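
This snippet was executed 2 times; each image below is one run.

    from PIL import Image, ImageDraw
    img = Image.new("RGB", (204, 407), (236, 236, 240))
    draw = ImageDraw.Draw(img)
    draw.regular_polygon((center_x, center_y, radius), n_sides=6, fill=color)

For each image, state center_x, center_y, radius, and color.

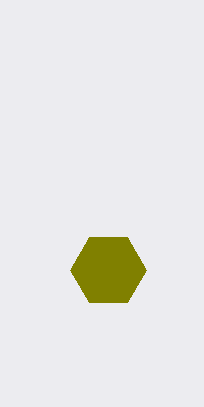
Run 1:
center_x = 108
center_y = 270
radius = 38
color = 'olive'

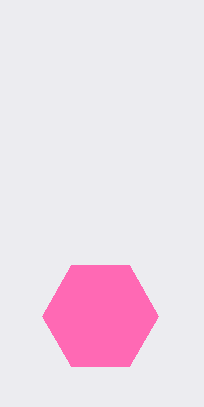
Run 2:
center_x = 100
center_y = 316
radius = 58
color = 'hotpink'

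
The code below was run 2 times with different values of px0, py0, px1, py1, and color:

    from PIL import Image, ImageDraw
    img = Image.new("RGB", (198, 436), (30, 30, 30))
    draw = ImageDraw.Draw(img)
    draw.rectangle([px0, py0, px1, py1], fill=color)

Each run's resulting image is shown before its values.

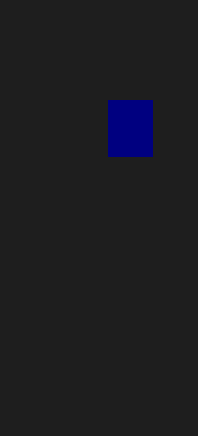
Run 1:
px0 = 108
py0 = 100
px1 = 152
py1 = 156
color = 'navy'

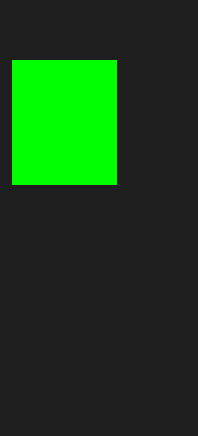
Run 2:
px0 = 12; py0 = 60; px1 = 116; py1 = 184; color = 'lime'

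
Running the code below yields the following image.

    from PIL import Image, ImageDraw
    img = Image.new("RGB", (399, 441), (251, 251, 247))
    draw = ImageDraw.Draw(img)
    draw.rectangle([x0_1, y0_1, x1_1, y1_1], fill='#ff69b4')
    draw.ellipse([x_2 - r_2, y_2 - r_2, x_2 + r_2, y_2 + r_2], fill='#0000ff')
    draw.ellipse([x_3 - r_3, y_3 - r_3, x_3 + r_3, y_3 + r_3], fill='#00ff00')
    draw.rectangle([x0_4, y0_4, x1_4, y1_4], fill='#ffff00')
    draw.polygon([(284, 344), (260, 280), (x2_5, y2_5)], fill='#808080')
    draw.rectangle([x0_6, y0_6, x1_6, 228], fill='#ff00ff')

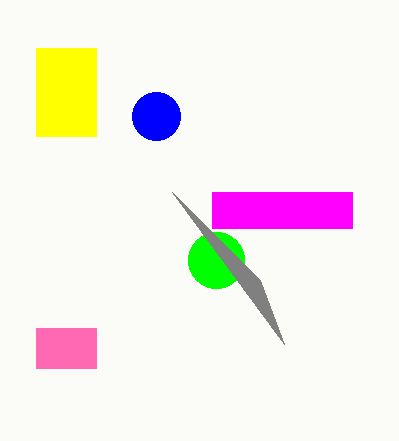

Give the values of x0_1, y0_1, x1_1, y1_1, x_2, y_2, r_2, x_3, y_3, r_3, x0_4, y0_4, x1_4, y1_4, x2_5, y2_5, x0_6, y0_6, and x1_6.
x0_1 = 36; y0_1 = 328; x1_1 = 96; y1_1 = 368; x_2 = 156; y_2 = 116; r_2 = 24; x_3 = 216; y_3 = 260; r_3 = 28; x0_4 = 36; y0_4 = 48; x1_4 = 96; y1_4 = 136; x2_5 = 172; y2_5 = 192; x0_6 = 212; y0_6 = 192; x1_6 = 352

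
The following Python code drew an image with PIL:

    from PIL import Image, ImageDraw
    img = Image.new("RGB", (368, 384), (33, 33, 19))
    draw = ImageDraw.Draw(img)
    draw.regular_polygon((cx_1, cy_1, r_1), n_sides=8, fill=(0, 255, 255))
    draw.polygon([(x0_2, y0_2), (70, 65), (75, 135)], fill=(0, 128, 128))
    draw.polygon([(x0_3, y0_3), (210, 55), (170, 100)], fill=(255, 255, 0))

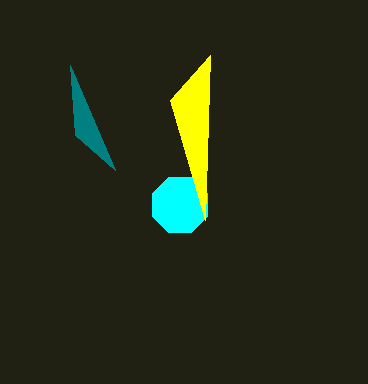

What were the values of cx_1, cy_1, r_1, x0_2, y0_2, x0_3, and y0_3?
cx_1 = 180
cy_1 = 205
r_1 = 30
x0_2 = 115
y0_2 = 170
x0_3 = 205
y0_3 = 220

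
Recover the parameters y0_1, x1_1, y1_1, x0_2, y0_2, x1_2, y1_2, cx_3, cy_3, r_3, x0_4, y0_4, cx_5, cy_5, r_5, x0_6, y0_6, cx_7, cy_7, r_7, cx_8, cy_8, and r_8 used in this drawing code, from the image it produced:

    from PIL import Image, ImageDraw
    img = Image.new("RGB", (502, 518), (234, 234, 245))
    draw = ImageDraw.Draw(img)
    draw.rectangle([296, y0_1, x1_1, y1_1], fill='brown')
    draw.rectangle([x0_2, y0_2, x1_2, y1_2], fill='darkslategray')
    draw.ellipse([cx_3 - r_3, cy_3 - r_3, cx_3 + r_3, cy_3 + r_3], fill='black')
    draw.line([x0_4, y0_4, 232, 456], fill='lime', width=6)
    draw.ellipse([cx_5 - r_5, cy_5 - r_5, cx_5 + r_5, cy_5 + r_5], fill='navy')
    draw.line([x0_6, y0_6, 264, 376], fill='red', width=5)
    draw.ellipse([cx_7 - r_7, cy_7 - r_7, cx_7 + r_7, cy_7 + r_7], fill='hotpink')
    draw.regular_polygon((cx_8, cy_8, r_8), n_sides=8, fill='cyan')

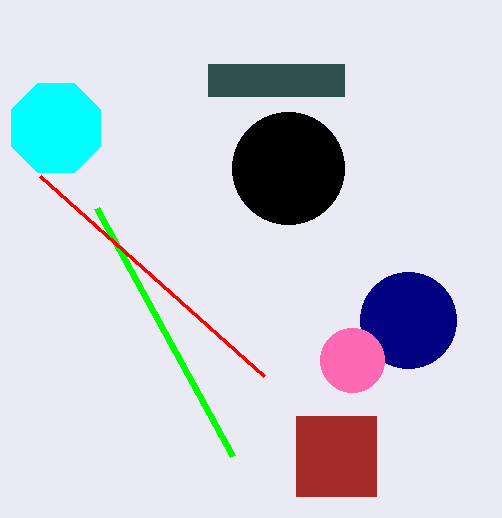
y0_1 = 416, x1_1 = 376, y1_1 = 496, x0_2 = 208, y0_2 = 64, x1_2 = 344, y1_2 = 96, cx_3 = 288, cy_3 = 168, r_3 = 56, x0_4 = 96, y0_4 = 208, cx_5 = 408, cy_5 = 320, r_5 = 48, x0_6 = 40, y0_6 = 176, cx_7 = 352, cy_7 = 360, r_7 = 32, cx_8 = 56, cy_8 = 128, r_8 = 48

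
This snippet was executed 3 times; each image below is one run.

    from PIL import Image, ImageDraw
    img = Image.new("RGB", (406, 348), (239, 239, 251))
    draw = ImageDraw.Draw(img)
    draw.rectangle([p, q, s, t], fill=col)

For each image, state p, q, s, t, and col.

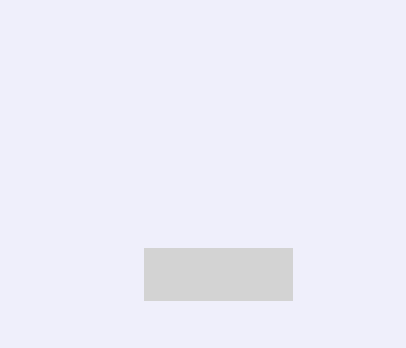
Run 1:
p = 144; q = 248; s = 292; t = 300; col = 'lightgray'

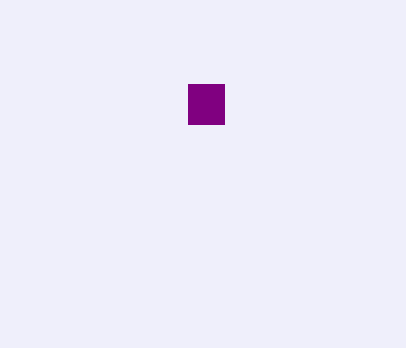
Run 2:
p = 188
q = 84
s = 224
t = 124
col = 'purple'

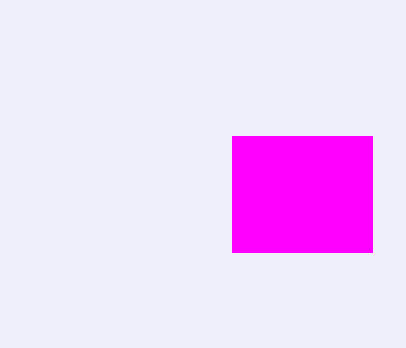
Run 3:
p = 232, q = 136, s = 372, t = 252, col = 'magenta'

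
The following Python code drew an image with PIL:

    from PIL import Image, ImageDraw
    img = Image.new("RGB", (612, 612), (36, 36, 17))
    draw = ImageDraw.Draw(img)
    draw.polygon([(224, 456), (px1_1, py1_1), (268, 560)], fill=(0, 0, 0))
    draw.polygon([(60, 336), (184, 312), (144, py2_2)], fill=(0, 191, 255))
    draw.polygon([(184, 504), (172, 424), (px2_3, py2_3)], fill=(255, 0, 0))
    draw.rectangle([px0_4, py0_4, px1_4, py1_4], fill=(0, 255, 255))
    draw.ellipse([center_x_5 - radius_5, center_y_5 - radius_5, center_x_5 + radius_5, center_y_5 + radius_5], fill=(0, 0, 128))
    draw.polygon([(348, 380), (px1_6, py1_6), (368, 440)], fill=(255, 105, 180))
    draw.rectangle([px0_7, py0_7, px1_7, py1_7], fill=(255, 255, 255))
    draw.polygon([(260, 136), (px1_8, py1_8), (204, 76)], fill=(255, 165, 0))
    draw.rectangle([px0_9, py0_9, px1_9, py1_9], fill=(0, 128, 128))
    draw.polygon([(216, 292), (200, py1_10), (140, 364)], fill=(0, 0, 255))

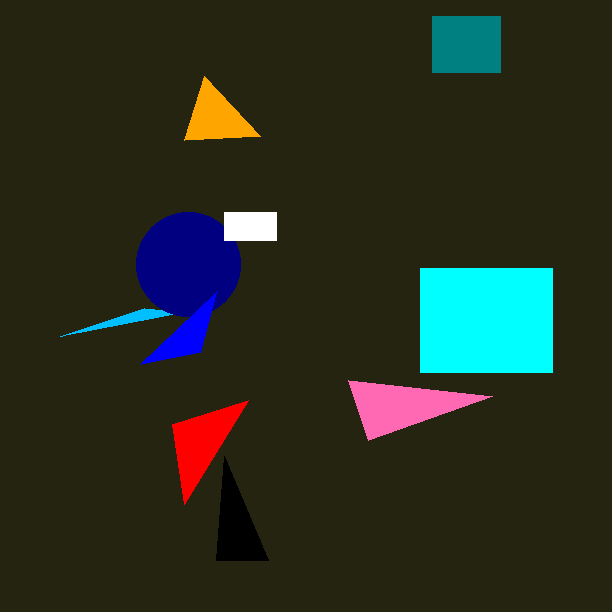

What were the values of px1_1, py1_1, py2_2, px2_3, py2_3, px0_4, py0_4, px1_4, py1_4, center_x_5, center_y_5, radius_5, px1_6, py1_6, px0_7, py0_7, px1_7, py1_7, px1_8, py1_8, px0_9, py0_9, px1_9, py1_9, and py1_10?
px1_1 = 216; py1_1 = 560; py2_2 = 308; px2_3 = 248; py2_3 = 400; px0_4 = 420; py0_4 = 268; px1_4 = 552; py1_4 = 372; center_x_5 = 188; center_y_5 = 264; radius_5 = 52; px1_6 = 492; py1_6 = 396; px0_7 = 224; py0_7 = 212; px1_7 = 276; py1_7 = 240; px1_8 = 184; py1_8 = 140; px0_9 = 432; py0_9 = 16; px1_9 = 500; py1_9 = 72; py1_10 = 352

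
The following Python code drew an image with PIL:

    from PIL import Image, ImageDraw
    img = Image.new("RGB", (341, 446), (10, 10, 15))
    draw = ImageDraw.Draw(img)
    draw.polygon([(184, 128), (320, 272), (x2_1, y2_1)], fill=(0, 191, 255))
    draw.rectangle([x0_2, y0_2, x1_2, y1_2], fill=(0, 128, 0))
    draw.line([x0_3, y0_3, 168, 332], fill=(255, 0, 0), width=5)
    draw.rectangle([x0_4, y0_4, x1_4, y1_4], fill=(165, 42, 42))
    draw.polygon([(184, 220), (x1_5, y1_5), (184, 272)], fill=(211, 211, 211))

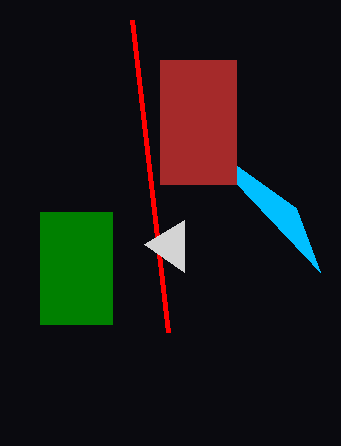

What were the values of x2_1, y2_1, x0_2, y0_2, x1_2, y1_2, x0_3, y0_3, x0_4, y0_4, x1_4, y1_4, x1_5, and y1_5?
x2_1 = 296; y2_1 = 208; x0_2 = 40; y0_2 = 212; x1_2 = 112; y1_2 = 324; x0_3 = 132; y0_3 = 20; x0_4 = 160; y0_4 = 60; x1_4 = 236; y1_4 = 184; x1_5 = 144; y1_5 = 244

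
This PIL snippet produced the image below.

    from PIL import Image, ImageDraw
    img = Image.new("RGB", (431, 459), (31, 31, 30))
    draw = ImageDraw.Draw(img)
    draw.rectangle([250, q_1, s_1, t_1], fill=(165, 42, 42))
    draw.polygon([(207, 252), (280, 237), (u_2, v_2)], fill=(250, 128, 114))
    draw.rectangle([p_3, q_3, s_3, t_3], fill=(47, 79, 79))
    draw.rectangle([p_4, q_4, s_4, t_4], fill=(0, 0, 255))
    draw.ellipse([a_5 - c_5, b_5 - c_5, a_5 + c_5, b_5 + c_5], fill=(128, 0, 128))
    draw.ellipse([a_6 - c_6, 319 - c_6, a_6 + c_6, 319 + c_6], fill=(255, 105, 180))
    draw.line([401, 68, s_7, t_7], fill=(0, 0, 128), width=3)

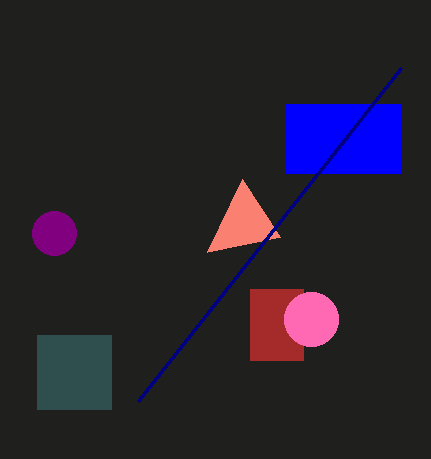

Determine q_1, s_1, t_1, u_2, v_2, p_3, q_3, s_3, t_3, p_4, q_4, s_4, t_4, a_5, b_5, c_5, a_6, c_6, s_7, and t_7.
q_1 = 289
s_1 = 303
t_1 = 360
u_2 = 242
v_2 = 179
p_3 = 37
q_3 = 335
s_3 = 111
t_3 = 409
p_4 = 286
q_4 = 104
s_4 = 401
t_4 = 173
a_5 = 54
b_5 = 233
c_5 = 22
a_6 = 311
c_6 = 27
s_7 = 138
t_7 = 401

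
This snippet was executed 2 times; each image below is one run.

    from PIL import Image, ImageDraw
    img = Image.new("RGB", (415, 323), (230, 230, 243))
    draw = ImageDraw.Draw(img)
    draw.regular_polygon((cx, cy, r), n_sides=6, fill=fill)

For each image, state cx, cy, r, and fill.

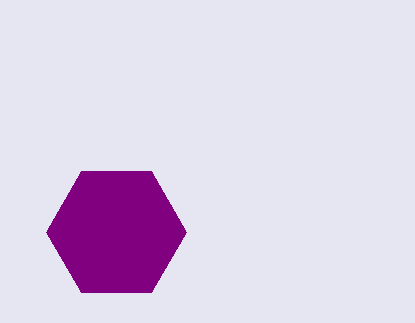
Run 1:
cx = 116, cy = 232, r = 70, fill = 'purple'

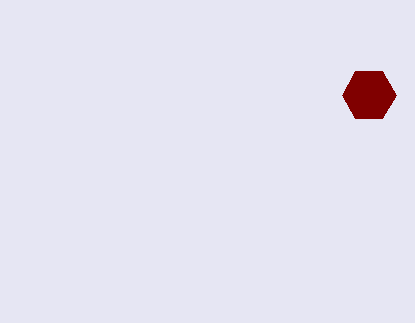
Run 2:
cx = 369, cy = 95, r = 27, fill = 'maroon'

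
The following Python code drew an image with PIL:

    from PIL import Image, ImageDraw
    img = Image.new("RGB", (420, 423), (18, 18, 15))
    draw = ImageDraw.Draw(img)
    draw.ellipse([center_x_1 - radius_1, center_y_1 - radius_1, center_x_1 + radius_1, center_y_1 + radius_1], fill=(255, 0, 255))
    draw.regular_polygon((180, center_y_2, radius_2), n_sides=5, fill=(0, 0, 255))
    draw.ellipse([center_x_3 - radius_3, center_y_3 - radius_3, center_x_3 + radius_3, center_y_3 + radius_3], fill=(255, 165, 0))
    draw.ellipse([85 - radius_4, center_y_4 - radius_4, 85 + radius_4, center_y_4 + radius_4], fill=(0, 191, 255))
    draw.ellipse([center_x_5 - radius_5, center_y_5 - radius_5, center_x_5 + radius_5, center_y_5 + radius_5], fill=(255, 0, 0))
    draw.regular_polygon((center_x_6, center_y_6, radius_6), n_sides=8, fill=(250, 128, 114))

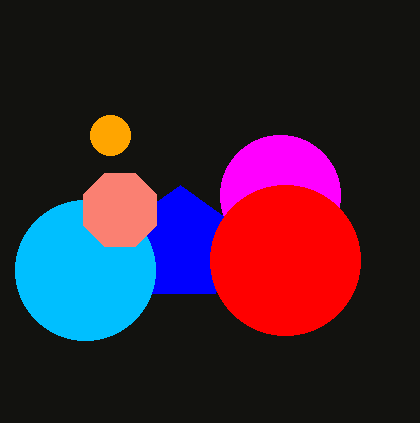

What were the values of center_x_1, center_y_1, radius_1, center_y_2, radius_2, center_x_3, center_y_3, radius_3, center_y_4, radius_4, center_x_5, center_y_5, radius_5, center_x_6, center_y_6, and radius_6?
center_x_1 = 280, center_y_1 = 195, radius_1 = 60, center_y_2 = 245, radius_2 = 60, center_x_3 = 110, center_y_3 = 135, radius_3 = 20, center_y_4 = 270, radius_4 = 70, center_x_5 = 285, center_y_5 = 260, radius_5 = 75, center_x_6 = 120, center_y_6 = 210, radius_6 = 40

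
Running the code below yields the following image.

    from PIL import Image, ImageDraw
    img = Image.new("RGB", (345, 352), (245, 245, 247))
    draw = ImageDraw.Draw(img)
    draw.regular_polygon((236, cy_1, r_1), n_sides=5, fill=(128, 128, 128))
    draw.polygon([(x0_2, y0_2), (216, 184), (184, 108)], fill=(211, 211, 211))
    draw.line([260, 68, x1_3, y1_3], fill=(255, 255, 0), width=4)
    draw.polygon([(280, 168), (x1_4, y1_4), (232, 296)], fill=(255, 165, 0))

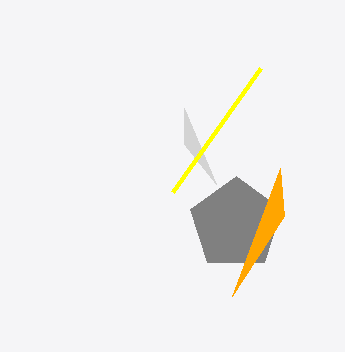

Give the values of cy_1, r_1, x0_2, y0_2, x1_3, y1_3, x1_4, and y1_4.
cy_1 = 224, r_1 = 48, x0_2 = 184, y0_2 = 144, x1_3 = 172, y1_3 = 192, x1_4 = 284, y1_4 = 216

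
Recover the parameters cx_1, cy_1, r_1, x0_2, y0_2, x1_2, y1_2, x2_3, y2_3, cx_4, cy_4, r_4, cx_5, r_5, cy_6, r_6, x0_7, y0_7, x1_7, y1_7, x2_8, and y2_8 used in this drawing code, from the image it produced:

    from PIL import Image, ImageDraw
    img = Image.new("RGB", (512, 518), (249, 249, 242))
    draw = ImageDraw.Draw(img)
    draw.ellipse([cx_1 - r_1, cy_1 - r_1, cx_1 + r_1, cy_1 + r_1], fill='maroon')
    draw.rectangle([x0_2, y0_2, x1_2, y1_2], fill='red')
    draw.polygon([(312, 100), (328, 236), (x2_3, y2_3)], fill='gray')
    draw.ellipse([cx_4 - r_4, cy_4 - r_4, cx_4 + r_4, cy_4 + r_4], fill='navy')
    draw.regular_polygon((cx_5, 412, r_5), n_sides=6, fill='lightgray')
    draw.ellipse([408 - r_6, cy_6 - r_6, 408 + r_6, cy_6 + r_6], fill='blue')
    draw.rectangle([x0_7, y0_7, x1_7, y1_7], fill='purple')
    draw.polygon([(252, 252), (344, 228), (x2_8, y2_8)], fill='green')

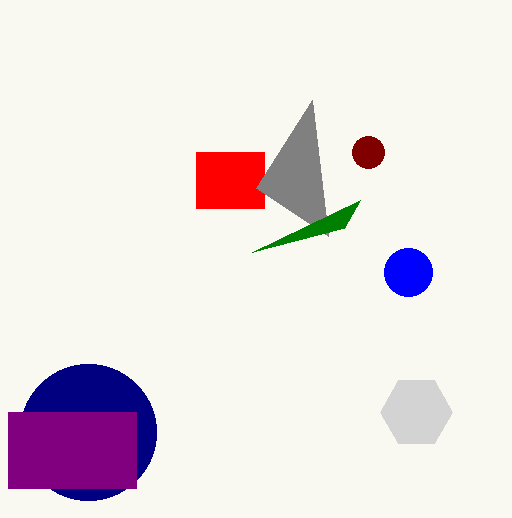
cx_1 = 368
cy_1 = 152
r_1 = 16
x0_2 = 196
y0_2 = 152
x1_2 = 264
y1_2 = 208
x2_3 = 256
y2_3 = 188
cx_4 = 88
cy_4 = 432
r_4 = 68
cx_5 = 416
r_5 = 36
cy_6 = 272
r_6 = 24
x0_7 = 8
y0_7 = 412
x1_7 = 136
y1_7 = 488
x2_8 = 360
y2_8 = 200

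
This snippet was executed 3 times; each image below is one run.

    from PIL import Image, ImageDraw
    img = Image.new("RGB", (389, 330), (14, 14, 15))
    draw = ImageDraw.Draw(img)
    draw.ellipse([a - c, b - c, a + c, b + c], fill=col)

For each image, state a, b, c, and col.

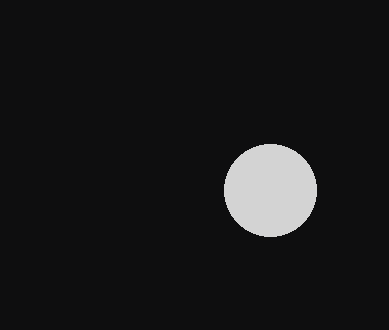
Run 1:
a = 270; b = 190; c = 46; col = 'lightgray'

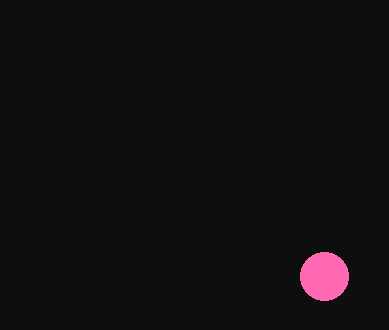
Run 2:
a = 324
b = 276
c = 24
col = 'hotpink'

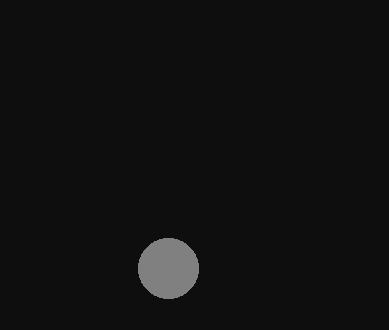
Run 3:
a = 168; b = 268; c = 30; col = 'gray'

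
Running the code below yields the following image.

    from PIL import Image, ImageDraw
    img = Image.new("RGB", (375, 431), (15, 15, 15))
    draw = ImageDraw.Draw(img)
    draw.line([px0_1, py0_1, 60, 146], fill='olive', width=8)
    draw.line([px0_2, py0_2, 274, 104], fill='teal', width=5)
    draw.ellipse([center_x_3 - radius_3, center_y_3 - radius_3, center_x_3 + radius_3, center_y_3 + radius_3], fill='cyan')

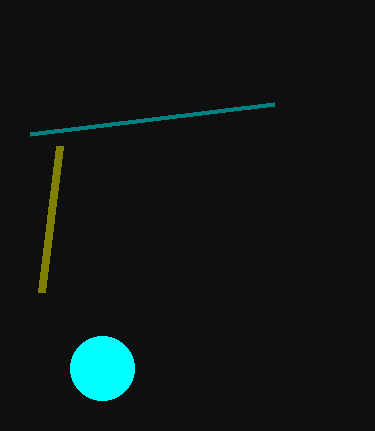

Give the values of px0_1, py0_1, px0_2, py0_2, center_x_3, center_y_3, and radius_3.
px0_1 = 42
py0_1 = 292
px0_2 = 30
py0_2 = 134
center_x_3 = 102
center_y_3 = 368
radius_3 = 32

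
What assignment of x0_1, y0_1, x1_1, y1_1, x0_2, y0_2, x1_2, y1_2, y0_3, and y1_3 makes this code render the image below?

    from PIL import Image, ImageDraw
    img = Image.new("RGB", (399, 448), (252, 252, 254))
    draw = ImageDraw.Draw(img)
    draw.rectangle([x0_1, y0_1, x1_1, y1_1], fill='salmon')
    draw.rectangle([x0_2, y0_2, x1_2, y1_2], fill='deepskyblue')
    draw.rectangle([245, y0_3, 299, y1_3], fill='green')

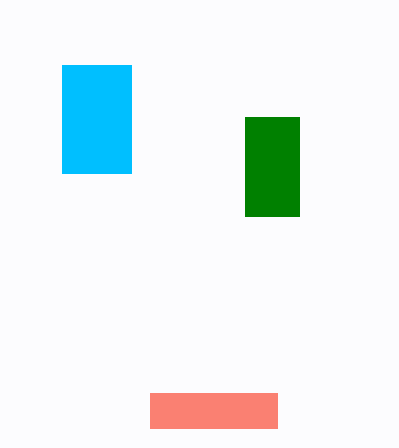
x0_1 = 150, y0_1 = 393, x1_1 = 277, y1_1 = 428, x0_2 = 62, y0_2 = 65, x1_2 = 131, y1_2 = 173, y0_3 = 117, y1_3 = 216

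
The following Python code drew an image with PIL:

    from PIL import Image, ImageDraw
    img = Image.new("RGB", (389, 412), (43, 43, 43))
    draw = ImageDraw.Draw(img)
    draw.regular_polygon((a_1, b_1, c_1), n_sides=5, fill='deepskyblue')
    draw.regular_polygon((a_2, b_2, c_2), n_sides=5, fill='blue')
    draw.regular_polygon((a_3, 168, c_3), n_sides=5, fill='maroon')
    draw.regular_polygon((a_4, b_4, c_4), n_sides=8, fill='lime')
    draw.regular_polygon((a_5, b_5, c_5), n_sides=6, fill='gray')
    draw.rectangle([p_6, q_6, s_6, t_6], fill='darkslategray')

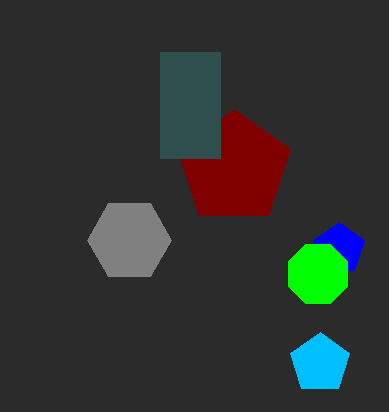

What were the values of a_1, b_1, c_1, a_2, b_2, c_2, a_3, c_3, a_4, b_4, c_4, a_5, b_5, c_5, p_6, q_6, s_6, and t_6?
a_1 = 320; b_1 = 363; c_1 = 31; a_2 = 339; b_2 = 249; c_2 = 27; a_3 = 234; c_3 = 59; a_4 = 318; b_4 = 274; c_4 = 32; a_5 = 129; b_5 = 240; c_5 = 42; p_6 = 160; q_6 = 52; s_6 = 220; t_6 = 158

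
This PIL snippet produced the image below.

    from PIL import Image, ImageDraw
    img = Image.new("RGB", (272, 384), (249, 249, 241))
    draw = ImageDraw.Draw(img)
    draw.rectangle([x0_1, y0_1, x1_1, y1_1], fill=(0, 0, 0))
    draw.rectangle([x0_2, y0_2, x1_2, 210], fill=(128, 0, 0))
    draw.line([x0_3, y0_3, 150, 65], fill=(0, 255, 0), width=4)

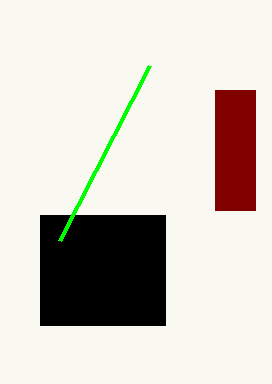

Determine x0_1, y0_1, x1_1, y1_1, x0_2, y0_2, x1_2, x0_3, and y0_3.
x0_1 = 40
y0_1 = 215
x1_1 = 165
y1_1 = 325
x0_2 = 215
y0_2 = 90
x1_2 = 255
x0_3 = 60
y0_3 = 240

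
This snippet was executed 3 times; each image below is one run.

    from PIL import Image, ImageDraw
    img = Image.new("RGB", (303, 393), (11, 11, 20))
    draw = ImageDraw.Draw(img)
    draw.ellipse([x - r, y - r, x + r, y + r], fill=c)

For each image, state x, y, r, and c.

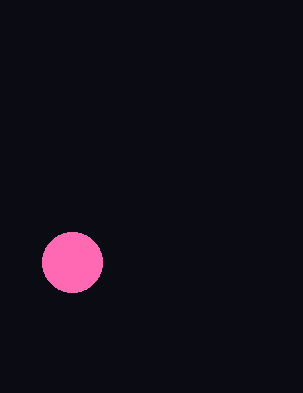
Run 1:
x = 72, y = 262, r = 30, c = 'hotpink'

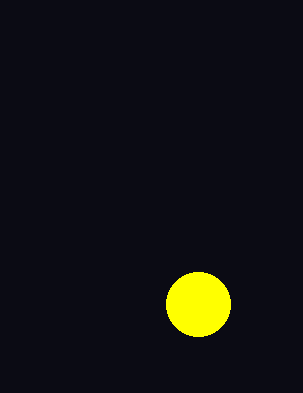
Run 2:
x = 198, y = 304, r = 32, c = 'yellow'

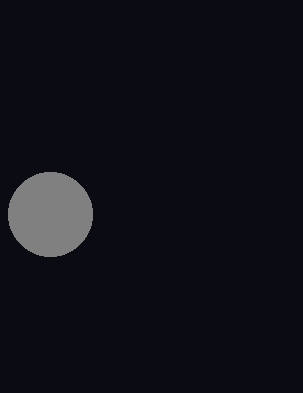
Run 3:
x = 50
y = 214
r = 42
c = 'gray'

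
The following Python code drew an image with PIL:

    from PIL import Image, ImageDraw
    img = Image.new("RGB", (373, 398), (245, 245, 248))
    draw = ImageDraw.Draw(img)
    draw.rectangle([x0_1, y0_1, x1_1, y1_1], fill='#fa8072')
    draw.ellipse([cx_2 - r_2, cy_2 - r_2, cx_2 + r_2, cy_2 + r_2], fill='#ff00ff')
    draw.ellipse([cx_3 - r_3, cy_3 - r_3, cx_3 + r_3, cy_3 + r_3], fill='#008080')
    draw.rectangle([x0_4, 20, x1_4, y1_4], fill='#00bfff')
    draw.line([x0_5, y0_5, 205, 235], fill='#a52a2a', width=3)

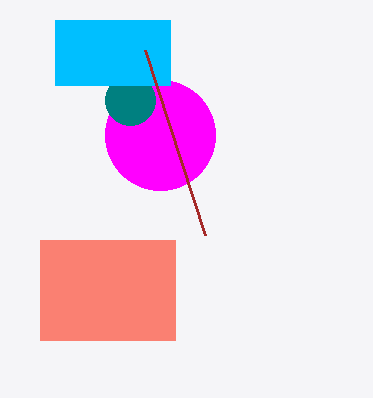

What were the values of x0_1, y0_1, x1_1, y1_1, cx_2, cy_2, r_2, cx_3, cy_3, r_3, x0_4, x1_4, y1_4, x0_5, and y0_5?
x0_1 = 40, y0_1 = 240, x1_1 = 175, y1_1 = 340, cx_2 = 160, cy_2 = 135, r_2 = 55, cx_3 = 130, cy_3 = 100, r_3 = 25, x0_4 = 55, x1_4 = 170, y1_4 = 85, x0_5 = 145, y0_5 = 50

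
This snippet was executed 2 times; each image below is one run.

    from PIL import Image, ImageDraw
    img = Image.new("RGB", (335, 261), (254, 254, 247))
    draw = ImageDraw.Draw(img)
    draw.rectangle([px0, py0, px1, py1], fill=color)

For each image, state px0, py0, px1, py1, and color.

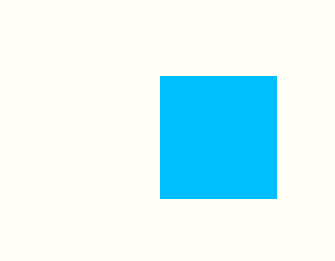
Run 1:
px0 = 160; py0 = 76; px1 = 276; py1 = 198; color = 'deepskyblue'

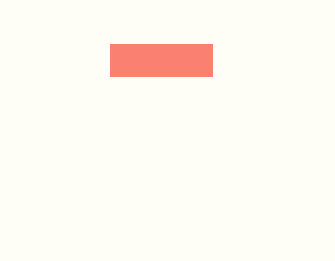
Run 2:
px0 = 110; py0 = 44; px1 = 212; py1 = 76; color = 'salmon'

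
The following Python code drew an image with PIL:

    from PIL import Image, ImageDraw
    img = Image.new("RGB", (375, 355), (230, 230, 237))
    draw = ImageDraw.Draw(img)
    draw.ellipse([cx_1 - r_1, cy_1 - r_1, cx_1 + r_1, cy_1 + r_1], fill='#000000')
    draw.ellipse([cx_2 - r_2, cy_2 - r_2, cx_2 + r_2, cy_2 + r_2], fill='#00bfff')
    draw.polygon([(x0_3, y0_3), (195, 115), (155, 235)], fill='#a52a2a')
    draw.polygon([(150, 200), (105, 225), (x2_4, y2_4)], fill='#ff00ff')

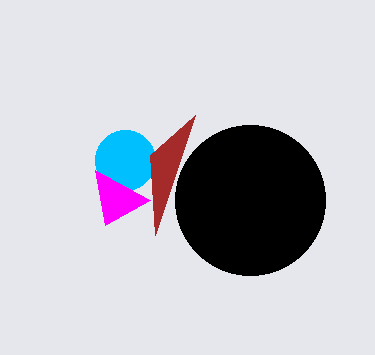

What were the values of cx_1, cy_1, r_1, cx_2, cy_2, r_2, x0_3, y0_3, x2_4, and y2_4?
cx_1 = 250, cy_1 = 200, r_1 = 75, cx_2 = 125, cy_2 = 160, r_2 = 30, x0_3 = 150, y0_3 = 155, x2_4 = 95, y2_4 = 170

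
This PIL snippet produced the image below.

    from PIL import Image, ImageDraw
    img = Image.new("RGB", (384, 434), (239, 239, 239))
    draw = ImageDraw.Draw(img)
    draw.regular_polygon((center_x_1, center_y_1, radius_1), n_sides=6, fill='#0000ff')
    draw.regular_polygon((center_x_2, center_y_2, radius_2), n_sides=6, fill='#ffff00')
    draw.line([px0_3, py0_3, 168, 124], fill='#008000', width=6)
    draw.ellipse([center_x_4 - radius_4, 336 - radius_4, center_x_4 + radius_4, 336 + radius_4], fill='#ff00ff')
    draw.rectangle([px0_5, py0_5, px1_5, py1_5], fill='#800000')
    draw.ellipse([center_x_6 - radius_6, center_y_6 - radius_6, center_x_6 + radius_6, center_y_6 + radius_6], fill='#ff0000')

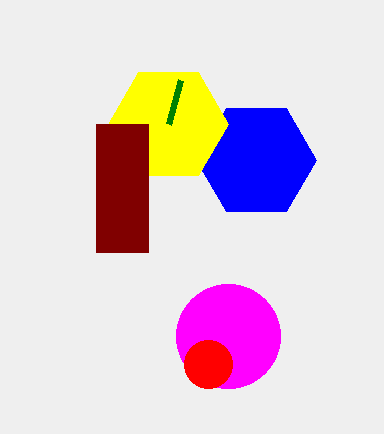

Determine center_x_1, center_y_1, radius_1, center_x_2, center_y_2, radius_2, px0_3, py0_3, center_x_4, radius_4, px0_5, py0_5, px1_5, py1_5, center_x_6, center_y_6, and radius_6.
center_x_1 = 256; center_y_1 = 160; radius_1 = 60; center_x_2 = 168; center_y_2 = 124; radius_2 = 60; px0_3 = 180; py0_3 = 80; center_x_4 = 228; radius_4 = 52; px0_5 = 96; py0_5 = 124; px1_5 = 148; py1_5 = 252; center_x_6 = 208; center_y_6 = 364; radius_6 = 24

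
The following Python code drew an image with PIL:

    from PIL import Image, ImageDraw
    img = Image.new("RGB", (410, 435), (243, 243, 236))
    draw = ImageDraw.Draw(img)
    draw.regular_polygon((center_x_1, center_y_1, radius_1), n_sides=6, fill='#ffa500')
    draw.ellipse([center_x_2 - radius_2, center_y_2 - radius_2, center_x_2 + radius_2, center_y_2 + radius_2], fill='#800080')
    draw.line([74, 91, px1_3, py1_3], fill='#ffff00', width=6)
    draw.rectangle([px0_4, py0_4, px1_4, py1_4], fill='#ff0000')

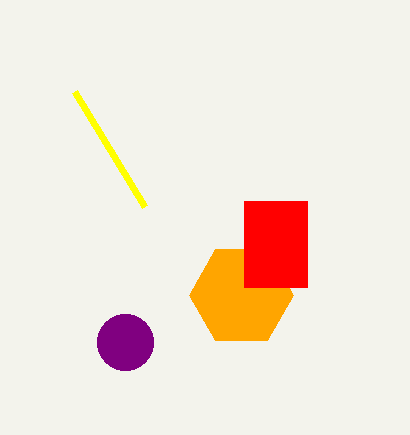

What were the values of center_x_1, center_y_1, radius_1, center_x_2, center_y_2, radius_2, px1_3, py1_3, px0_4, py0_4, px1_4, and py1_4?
center_x_1 = 241; center_y_1 = 295; radius_1 = 52; center_x_2 = 125; center_y_2 = 342; radius_2 = 28; px1_3 = 144; py1_3 = 206; px0_4 = 244; py0_4 = 201; px1_4 = 307; py1_4 = 287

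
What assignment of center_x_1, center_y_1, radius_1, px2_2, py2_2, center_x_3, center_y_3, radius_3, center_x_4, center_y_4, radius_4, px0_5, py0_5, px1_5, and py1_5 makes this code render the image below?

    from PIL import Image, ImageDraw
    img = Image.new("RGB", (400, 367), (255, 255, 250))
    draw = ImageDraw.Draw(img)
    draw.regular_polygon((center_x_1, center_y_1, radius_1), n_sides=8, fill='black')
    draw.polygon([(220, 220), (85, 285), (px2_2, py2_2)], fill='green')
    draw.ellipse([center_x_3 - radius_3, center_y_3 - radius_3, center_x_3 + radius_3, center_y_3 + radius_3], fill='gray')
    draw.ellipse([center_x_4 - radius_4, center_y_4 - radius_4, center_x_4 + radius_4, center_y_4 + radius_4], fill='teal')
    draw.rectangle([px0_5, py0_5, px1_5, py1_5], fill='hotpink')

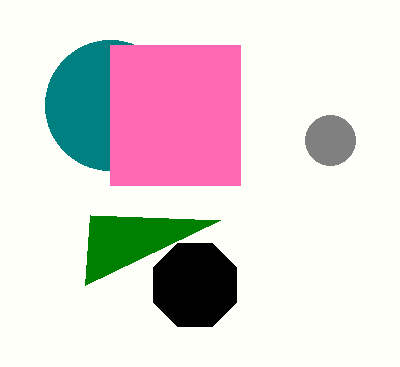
center_x_1 = 195
center_y_1 = 285
radius_1 = 45
px2_2 = 90
py2_2 = 215
center_x_3 = 330
center_y_3 = 140
radius_3 = 25
center_x_4 = 110
center_y_4 = 105
radius_4 = 65
px0_5 = 110
py0_5 = 45
px1_5 = 240
py1_5 = 185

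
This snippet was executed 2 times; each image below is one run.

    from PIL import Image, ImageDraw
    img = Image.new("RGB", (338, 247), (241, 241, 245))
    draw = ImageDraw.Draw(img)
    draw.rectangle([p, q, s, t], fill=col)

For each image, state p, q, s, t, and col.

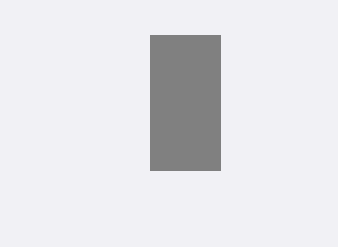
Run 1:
p = 150, q = 35, s = 220, t = 170, col = 'gray'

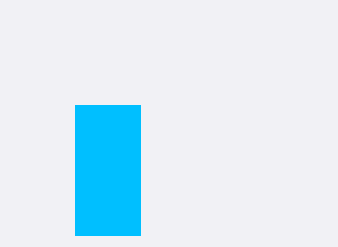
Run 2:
p = 75; q = 105; s = 140; t = 235; col = 'deepskyblue'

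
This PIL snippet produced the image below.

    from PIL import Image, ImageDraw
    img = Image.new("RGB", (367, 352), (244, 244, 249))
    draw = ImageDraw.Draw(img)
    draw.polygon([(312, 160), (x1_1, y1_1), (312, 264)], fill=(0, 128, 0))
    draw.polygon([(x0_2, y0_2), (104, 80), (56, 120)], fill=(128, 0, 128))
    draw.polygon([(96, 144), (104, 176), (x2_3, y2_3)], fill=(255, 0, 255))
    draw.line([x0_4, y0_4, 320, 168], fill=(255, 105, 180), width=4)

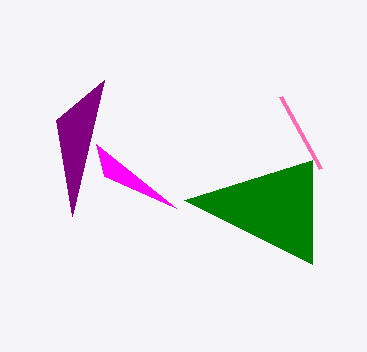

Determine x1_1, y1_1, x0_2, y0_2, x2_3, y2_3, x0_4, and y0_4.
x1_1 = 184, y1_1 = 200, x0_2 = 72, y0_2 = 216, x2_3 = 176, y2_3 = 208, x0_4 = 280, y0_4 = 96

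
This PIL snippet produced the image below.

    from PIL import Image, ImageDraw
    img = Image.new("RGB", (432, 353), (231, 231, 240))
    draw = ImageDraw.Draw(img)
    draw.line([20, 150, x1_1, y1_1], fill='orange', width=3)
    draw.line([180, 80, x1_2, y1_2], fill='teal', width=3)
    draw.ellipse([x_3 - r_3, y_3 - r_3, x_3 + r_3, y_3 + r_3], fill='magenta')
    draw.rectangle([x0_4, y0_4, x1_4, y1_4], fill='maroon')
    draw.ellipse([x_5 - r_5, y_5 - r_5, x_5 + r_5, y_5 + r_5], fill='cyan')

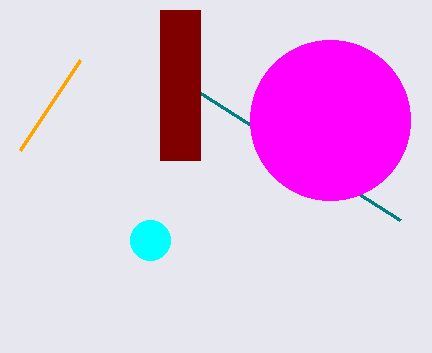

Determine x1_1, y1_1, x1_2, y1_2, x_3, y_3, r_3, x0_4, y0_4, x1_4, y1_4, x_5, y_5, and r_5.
x1_1 = 80, y1_1 = 60, x1_2 = 400, y1_2 = 220, x_3 = 330, y_3 = 120, r_3 = 80, x0_4 = 160, y0_4 = 10, x1_4 = 200, y1_4 = 160, x_5 = 150, y_5 = 240, r_5 = 20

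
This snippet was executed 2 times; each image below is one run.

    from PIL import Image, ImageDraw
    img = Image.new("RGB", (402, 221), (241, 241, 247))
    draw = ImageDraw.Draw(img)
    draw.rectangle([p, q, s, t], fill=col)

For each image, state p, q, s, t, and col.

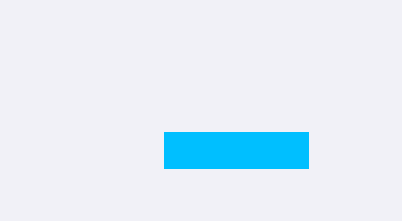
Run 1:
p = 164; q = 132; s = 308; t = 168; col = 'deepskyblue'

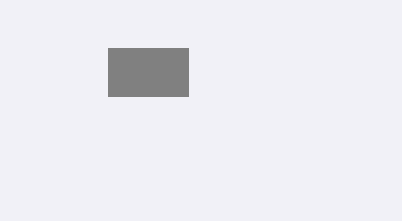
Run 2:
p = 108, q = 48, s = 188, t = 96, col = 'gray'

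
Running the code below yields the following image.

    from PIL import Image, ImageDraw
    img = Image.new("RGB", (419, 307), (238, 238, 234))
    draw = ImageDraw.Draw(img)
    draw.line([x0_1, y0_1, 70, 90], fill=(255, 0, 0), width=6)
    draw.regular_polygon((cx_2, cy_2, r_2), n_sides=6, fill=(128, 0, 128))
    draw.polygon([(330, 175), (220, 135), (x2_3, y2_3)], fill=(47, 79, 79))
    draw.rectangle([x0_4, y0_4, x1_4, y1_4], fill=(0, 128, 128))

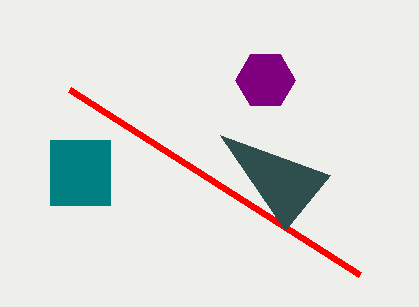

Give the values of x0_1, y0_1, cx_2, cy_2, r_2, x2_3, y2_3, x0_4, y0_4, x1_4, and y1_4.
x0_1 = 360
y0_1 = 275
cx_2 = 265
cy_2 = 80
r_2 = 30
x2_3 = 285
y2_3 = 230
x0_4 = 50
y0_4 = 140
x1_4 = 110
y1_4 = 205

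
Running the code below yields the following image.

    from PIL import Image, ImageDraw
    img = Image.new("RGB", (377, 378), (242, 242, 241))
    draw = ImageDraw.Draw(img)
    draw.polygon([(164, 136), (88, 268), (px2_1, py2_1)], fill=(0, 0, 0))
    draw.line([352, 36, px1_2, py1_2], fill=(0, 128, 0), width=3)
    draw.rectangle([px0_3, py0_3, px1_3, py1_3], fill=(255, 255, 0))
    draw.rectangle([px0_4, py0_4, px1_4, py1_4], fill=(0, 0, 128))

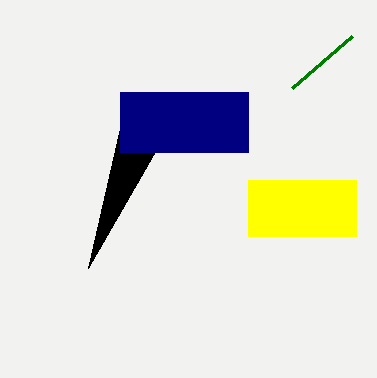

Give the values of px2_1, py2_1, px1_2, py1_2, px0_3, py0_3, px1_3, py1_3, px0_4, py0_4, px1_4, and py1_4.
px2_1 = 120, py2_1 = 128, px1_2 = 292, py1_2 = 88, px0_3 = 248, py0_3 = 180, px1_3 = 356, py1_3 = 236, px0_4 = 120, py0_4 = 92, px1_4 = 248, py1_4 = 152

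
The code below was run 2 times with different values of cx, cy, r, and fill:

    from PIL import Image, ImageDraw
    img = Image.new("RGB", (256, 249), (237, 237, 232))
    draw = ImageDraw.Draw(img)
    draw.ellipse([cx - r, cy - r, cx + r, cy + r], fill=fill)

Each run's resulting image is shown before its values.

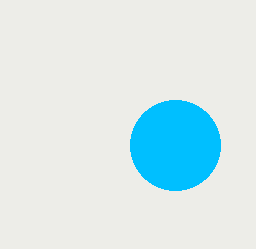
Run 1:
cx = 175, cy = 145, r = 45, fill = 'deepskyblue'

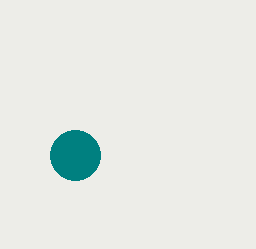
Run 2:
cx = 75
cy = 155
r = 25
fill = 'teal'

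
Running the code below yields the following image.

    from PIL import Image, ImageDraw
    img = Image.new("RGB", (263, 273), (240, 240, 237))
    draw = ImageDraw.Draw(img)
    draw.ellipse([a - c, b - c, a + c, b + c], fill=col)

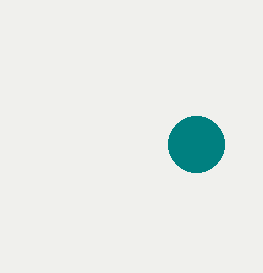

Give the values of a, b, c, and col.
a = 196; b = 144; c = 28; col = 'teal'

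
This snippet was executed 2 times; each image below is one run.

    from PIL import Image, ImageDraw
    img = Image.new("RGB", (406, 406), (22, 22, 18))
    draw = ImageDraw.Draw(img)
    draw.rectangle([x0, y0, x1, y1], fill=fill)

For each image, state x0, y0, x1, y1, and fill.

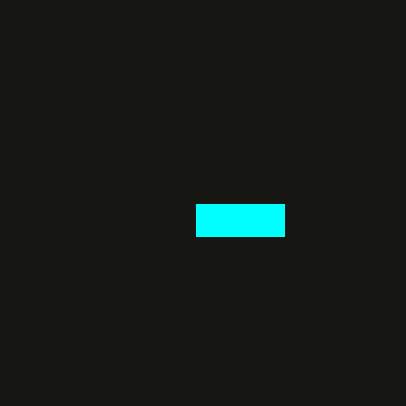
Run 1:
x0 = 196
y0 = 204
x1 = 284
y1 = 236
fill = 'cyan'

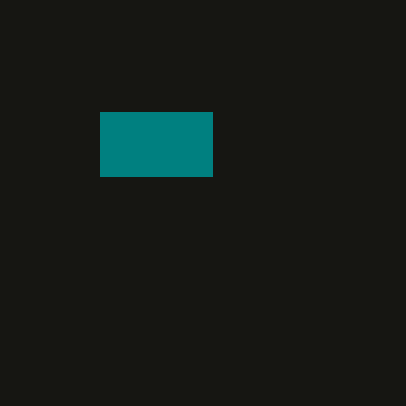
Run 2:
x0 = 100; y0 = 112; x1 = 212; y1 = 176; fill = 'teal'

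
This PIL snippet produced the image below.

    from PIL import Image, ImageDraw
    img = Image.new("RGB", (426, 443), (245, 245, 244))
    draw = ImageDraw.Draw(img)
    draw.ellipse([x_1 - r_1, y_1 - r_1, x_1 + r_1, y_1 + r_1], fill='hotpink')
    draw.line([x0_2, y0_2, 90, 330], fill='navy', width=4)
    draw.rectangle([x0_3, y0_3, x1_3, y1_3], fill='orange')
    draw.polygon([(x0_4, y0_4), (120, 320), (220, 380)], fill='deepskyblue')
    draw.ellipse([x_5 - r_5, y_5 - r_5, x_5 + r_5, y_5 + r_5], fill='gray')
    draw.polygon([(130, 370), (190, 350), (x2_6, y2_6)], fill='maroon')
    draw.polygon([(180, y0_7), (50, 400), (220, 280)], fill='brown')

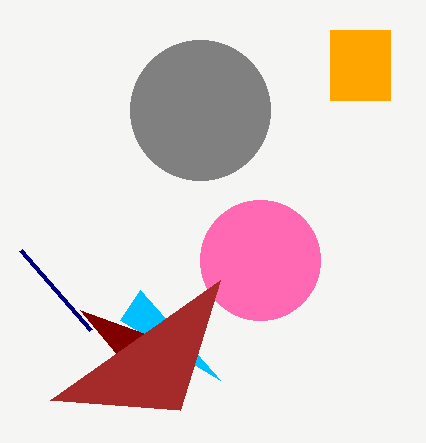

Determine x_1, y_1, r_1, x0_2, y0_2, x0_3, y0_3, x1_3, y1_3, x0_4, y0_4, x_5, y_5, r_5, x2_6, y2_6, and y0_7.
x_1 = 260
y_1 = 260
r_1 = 60
x0_2 = 20
y0_2 = 250
x0_3 = 330
y0_3 = 30
x1_3 = 390
y1_3 = 100
x0_4 = 140
y0_4 = 290
x_5 = 200
y_5 = 110
r_5 = 70
x2_6 = 80
y2_6 = 310
y0_7 = 410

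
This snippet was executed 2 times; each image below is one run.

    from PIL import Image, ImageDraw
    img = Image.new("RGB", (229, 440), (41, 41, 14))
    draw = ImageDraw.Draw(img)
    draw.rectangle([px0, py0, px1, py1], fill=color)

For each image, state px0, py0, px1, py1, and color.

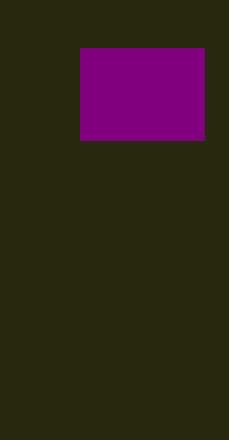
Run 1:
px0 = 80, py0 = 48, px1 = 204, py1 = 140, color = 'purple'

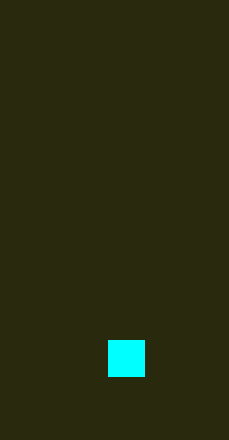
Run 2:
px0 = 108, py0 = 340, px1 = 144, py1 = 376, color = 'cyan'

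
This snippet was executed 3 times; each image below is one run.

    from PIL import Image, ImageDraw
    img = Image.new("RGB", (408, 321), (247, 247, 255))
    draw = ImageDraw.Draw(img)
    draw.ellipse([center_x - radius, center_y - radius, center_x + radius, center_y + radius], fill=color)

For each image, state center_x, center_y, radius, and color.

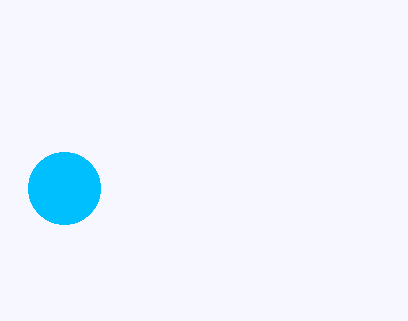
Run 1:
center_x = 64, center_y = 188, radius = 36, color = 'deepskyblue'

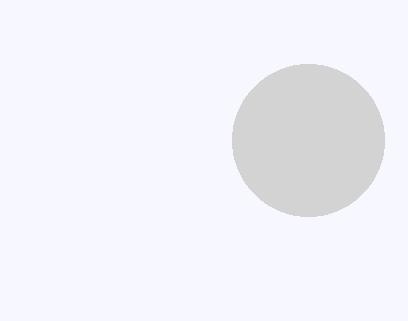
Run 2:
center_x = 308; center_y = 140; radius = 76; color = 'lightgray'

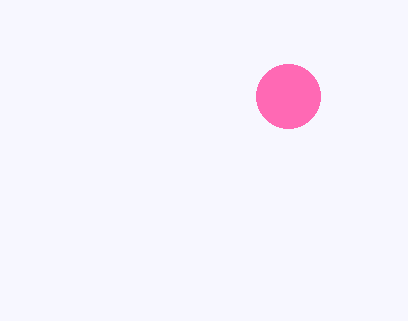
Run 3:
center_x = 288, center_y = 96, radius = 32, color = 'hotpink'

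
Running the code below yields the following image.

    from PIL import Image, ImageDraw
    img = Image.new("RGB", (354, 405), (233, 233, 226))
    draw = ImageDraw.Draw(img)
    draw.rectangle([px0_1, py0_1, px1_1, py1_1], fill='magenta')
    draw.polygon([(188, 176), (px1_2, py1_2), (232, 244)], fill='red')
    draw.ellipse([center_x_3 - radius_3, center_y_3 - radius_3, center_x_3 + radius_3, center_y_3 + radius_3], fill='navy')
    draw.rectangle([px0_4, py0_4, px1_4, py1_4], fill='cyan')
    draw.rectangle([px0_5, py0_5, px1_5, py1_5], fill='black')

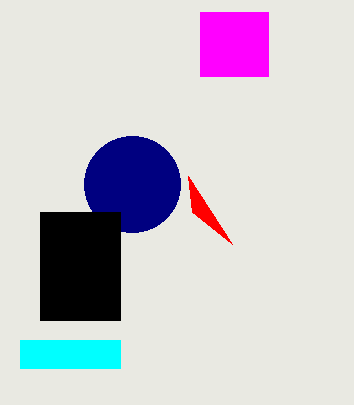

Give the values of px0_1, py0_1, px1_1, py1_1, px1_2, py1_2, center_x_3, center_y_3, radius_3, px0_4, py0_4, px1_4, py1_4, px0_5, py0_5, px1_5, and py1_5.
px0_1 = 200, py0_1 = 12, px1_1 = 268, py1_1 = 76, px1_2 = 192, py1_2 = 212, center_x_3 = 132, center_y_3 = 184, radius_3 = 48, px0_4 = 20, py0_4 = 340, px1_4 = 120, py1_4 = 368, px0_5 = 40, py0_5 = 212, px1_5 = 120, py1_5 = 320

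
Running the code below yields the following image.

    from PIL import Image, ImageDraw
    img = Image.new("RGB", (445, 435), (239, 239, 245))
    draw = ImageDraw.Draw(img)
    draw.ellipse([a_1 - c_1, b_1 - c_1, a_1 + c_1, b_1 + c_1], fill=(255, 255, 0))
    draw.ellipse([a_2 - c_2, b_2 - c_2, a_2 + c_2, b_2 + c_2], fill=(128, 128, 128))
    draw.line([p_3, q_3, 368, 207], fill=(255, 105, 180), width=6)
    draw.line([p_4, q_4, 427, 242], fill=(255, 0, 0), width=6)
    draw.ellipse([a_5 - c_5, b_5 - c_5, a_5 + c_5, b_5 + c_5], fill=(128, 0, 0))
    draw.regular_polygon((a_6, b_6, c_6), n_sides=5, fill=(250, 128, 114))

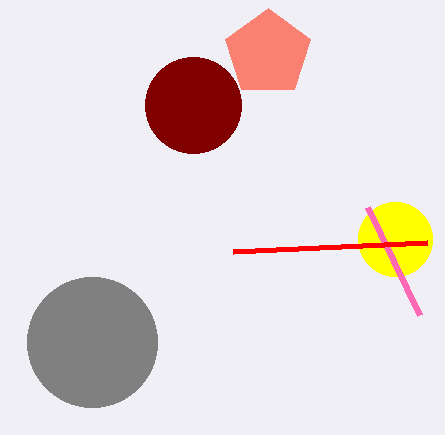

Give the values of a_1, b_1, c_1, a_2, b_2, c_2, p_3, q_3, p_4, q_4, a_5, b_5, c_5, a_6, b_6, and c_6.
a_1 = 395
b_1 = 239
c_1 = 37
a_2 = 92
b_2 = 342
c_2 = 65
p_3 = 420
q_3 = 315
p_4 = 233
q_4 = 251
a_5 = 193
b_5 = 105
c_5 = 48
a_6 = 268
b_6 = 53
c_6 = 45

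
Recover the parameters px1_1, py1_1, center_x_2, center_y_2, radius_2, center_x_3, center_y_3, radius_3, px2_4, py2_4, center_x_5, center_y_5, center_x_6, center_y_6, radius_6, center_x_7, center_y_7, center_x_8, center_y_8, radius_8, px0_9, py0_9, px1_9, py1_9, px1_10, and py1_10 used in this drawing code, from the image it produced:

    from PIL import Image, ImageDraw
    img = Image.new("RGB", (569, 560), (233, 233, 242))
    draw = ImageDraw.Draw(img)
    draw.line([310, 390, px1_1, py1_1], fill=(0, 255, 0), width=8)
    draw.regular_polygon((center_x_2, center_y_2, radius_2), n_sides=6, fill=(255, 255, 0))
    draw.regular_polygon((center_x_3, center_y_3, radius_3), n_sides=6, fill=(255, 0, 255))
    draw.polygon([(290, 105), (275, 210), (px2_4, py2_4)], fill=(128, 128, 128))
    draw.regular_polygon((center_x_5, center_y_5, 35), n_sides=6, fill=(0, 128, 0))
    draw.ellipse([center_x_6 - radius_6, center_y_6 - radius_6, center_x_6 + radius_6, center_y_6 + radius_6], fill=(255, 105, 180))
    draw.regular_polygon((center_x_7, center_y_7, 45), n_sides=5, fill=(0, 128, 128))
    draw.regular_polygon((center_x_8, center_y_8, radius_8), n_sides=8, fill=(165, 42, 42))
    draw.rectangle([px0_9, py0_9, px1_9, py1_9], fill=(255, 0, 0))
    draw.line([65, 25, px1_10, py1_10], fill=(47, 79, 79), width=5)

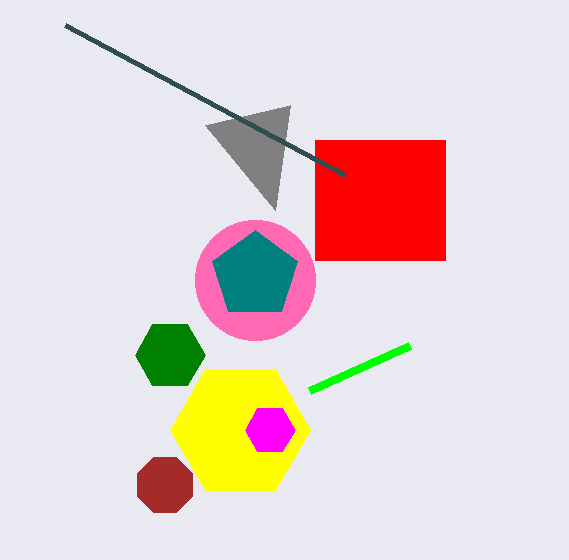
px1_1 = 410
py1_1 = 345
center_x_2 = 240
center_y_2 = 430
radius_2 = 70
center_x_3 = 270
center_y_3 = 430
radius_3 = 25
px2_4 = 205
py2_4 = 125
center_x_5 = 170
center_y_5 = 355
center_x_6 = 255
center_y_6 = 280
radius_6 = 60
center_x_7 = 255
center_y_7 = 275
center_x_8 = 165
center_y_8 = 485
radius_8 = 30
px0_9 = 315
py0_9 = 140
px1_9 = 445
py1_9 = 260
px1_10 = 345
py1_10 = 175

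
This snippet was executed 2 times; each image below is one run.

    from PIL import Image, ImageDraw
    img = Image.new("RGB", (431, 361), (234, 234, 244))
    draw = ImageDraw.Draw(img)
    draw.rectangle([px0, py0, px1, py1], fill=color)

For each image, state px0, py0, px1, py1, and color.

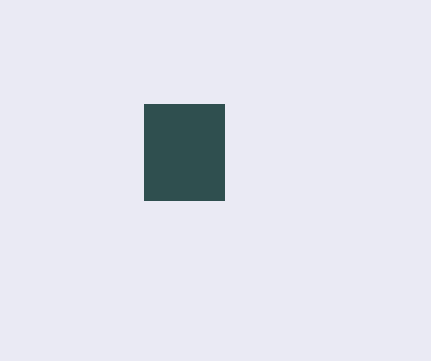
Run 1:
px0 = 144, py0 = 104, px1 = 224, py1 = 200, color = 'darkslategray'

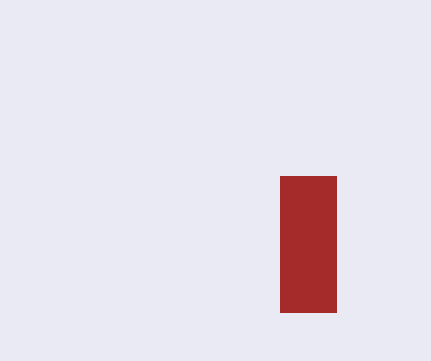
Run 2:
px0 = 280, py0 = 176, px1 = 336, py1 = 312, color = 'brown'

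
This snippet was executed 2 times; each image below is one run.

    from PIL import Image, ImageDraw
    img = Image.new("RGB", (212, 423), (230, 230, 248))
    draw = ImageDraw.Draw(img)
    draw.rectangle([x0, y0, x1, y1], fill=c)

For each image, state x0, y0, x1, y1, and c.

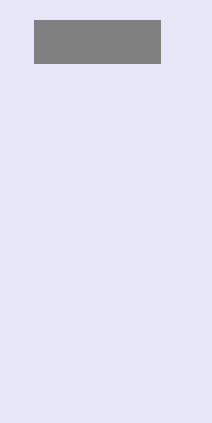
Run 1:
x0 = 34, y0 = 20, x1 = 160, y1 = 63, c = 'gray'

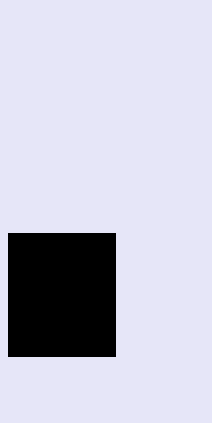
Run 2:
x0 = 8, y0 = 233, x1 = 115, y1 = 356, c = 'black'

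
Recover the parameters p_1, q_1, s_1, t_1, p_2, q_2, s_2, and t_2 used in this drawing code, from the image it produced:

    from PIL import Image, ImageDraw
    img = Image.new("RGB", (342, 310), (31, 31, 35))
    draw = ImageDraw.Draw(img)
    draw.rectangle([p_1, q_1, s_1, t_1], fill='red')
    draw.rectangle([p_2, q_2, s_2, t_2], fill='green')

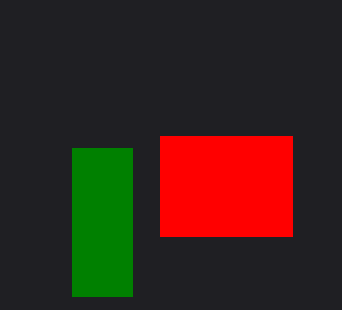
p_1 = 160, q_1 = 136, s_1 = 292, t_1 = 236, p_2 = 72, q_2 = 148, s_2 = 132, t_2 = 296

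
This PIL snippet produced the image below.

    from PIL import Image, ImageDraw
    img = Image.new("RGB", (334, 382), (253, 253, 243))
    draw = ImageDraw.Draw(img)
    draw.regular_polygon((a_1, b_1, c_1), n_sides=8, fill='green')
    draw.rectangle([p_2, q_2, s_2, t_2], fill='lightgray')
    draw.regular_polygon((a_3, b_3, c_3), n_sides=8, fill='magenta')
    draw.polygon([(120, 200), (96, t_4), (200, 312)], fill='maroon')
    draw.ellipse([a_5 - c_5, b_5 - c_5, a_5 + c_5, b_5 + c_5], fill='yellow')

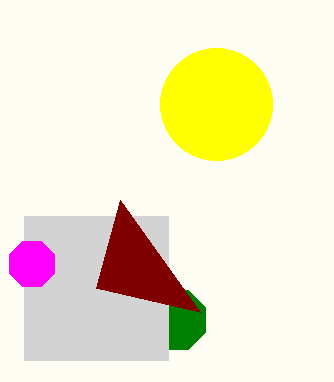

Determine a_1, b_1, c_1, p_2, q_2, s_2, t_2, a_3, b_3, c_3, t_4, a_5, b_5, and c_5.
a_1 = 176, b_1 = 320, c_1 = 32, p_2 = 24, q_2 = 216, s_2 = 168, t_2 = 360, a_3 = 32, b_3 = 264, c_3 = 24, t_4 = 288, a_5 = 216, b_5 = 104, c_5 = 56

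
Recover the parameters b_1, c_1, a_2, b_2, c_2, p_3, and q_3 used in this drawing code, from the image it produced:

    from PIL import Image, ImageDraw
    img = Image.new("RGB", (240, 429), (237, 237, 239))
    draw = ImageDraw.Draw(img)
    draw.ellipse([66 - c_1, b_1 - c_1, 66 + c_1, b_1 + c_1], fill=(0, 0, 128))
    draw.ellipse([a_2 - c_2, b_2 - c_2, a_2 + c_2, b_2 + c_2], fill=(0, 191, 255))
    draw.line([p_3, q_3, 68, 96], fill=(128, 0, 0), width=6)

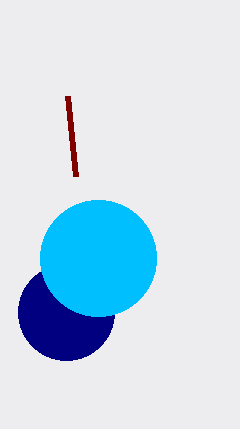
b_1 = 312; c_1 = 48; a_2 = 98; b_2 = 258; c_2 = 58; p_3 = 76; q_3 = 176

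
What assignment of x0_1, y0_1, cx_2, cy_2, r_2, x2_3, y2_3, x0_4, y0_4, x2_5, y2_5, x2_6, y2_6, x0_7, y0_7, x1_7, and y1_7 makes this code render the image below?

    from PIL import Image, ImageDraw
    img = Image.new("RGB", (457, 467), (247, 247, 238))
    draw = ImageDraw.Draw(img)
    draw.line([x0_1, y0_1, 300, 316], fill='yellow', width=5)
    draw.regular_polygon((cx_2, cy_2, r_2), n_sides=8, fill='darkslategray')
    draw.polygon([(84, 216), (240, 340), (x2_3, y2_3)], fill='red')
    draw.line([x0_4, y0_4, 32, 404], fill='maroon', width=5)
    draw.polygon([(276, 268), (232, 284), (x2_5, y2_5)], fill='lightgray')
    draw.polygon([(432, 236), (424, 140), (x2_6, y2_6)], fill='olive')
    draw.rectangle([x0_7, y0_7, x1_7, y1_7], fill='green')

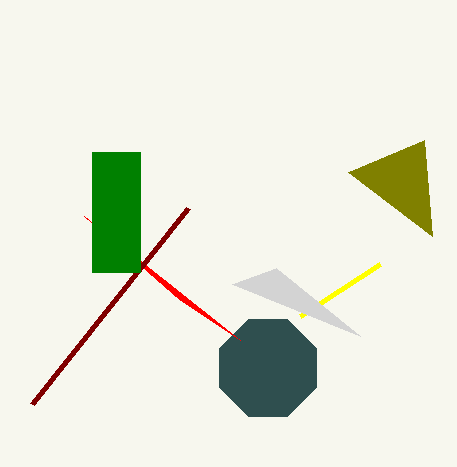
x0_1 = 380
y0_1 = 264
cx_2 = 268
cy_2 = 368
r_2 = 52
x2_3 = 180
y2_3 = 300
x0_4 = 188
y0_4 = 208
x2_5 = 360
y2_5 = 336
x2_6 = 348
y2_6 = 172
x0_7 = 92
y0_7 = 152
x1_7 = 140
y1_7 = 272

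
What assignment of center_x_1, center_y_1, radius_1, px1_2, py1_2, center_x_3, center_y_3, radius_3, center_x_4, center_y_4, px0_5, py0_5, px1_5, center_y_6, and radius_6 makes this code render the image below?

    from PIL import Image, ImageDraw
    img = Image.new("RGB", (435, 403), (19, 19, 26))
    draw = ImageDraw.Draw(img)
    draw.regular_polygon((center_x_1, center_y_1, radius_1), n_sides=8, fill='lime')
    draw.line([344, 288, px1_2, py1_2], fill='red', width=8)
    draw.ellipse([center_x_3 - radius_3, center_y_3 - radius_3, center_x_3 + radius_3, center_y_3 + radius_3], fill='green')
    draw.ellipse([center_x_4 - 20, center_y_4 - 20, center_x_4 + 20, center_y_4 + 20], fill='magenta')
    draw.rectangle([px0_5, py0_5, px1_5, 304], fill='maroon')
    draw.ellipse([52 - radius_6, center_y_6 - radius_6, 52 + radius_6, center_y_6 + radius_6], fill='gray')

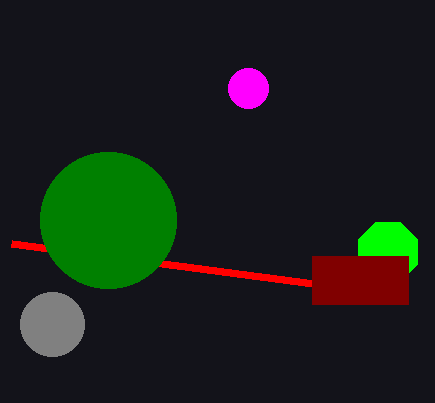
center_x_1 = 388; center_y_1 = 252; radius_1 = 32; px1_2 = 12; py1_2 = 244; center_x_3 = 108; center_y_3 = 220; radius_3 = 68; center_x_4 = 248; center_y_4 = 88; px0_5 = 312; py0_5 = 256; px1_5 = 408; center_y_6 = 324; radius_6 = 32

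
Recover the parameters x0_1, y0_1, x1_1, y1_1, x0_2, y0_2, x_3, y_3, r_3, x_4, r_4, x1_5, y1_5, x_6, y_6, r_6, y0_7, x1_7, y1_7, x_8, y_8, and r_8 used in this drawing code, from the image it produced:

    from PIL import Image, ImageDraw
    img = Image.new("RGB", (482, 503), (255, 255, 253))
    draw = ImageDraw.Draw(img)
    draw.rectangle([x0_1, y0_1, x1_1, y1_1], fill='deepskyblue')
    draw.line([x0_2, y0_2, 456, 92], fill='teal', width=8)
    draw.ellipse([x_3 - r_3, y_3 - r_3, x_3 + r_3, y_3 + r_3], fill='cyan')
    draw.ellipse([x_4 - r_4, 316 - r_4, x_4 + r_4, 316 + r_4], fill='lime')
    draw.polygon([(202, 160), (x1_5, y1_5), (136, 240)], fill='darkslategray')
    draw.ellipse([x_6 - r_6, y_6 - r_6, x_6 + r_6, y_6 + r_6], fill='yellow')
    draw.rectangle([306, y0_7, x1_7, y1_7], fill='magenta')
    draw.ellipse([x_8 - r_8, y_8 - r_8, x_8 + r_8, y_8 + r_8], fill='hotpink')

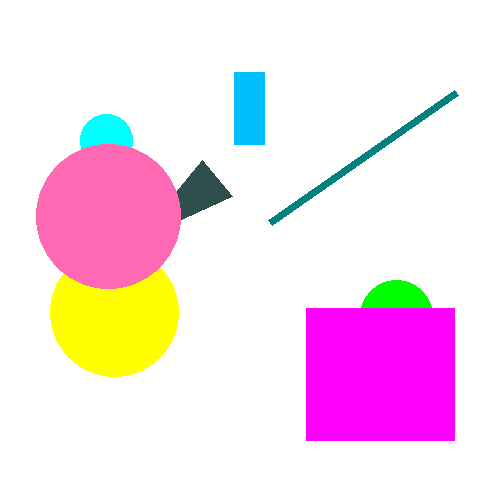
x0_1 = 234, y0_1 = 72, x1_1 = 264, y1_1 = 144, x0_2 = 270, y0_2 = 222, x_3 = 106, y_3 = 140, r_3 = 26, x_4 = 396, r_4 = 36, x1_5 = 232, y1_5 = 196, x_6 = 114, y_6 = 312, r_6 = 64, y0_7 = 308, x1_7 = 454, y1_7 = 440, x_8 = 108, y_8 = 216, r_8 = 72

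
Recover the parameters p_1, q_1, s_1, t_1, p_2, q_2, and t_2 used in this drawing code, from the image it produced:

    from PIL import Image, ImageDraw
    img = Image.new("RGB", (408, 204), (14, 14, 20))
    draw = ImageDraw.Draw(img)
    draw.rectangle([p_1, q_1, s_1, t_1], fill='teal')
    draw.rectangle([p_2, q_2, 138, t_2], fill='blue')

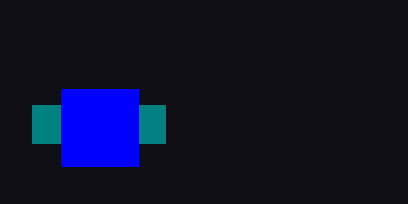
p_1 = 32, q_1 = 105, s_1 = 165, t_1 = 143, p_2 = 61, q_2 = 89, t_2 = 166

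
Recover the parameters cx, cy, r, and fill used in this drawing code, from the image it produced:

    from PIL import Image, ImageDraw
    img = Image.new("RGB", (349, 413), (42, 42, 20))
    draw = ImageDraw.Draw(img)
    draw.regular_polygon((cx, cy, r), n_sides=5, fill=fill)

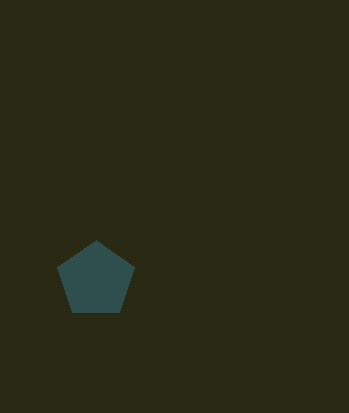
cx = 96
cy = 280
r = 40
fill = 'darkslategray'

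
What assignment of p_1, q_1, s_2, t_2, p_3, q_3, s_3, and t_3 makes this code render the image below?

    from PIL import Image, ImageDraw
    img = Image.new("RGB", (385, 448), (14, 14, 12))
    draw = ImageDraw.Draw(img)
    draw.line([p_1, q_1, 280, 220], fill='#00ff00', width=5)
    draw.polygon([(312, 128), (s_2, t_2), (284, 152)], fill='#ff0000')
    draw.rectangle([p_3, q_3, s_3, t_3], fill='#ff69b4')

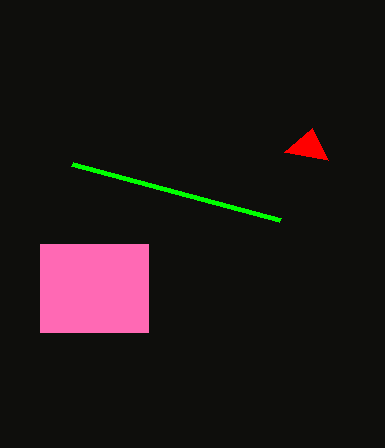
p_1 = 72; q_1 = 164; s_2 = 328; t_2 = 160; p_3 = 40; q_3 = 244; s_3 = 148; t_3 = 332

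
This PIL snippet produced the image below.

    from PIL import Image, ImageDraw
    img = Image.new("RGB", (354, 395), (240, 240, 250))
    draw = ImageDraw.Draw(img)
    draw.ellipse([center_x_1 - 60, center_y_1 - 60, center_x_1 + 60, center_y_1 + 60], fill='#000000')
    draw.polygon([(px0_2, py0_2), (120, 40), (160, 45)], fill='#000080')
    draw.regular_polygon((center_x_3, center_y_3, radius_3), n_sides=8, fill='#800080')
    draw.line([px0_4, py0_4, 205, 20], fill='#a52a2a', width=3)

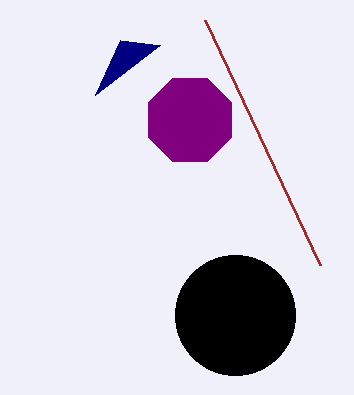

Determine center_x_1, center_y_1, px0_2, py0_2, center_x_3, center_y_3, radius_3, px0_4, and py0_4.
center_x_1 = 235, center_y_1 = 315, px0_2 = 95, py0_2 = 95, center_x_3 = 190, center_y_3 = 120, radius_3 = 45, px0_4 = 320, py0_4 = 265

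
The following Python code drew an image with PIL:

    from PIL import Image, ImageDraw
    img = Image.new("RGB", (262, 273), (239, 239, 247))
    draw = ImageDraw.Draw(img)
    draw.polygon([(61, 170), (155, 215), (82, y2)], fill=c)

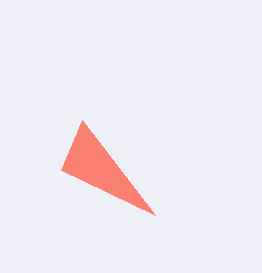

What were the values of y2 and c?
y2 = 120
c = 'salmon'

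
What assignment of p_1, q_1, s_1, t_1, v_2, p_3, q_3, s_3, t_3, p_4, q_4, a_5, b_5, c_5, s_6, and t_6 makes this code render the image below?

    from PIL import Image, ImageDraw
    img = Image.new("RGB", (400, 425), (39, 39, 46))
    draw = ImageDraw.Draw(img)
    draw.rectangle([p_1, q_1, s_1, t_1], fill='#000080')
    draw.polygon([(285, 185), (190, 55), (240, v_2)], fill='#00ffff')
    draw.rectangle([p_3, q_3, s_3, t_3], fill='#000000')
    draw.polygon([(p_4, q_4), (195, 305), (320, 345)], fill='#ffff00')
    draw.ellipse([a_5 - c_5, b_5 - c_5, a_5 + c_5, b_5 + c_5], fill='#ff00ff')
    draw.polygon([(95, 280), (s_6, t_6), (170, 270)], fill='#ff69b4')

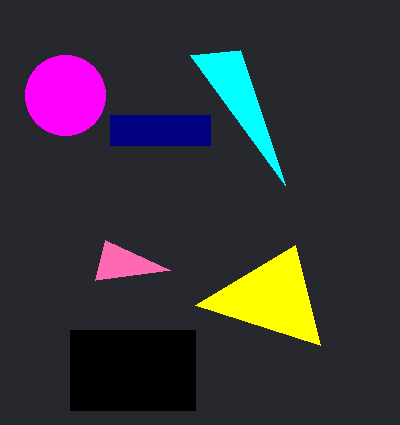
p_1 = 110; q_1 = 115; s_1 = 210; t_1 = 145; v_2 = 50; p_3 = 70; q_3 = 330; s_3 = 195; t_3 = 410; p_4 = 295; q_4 = 245; a_5 = 65; b_5 = 95; c_5 = 40; s_6 = 105; t_6 = 240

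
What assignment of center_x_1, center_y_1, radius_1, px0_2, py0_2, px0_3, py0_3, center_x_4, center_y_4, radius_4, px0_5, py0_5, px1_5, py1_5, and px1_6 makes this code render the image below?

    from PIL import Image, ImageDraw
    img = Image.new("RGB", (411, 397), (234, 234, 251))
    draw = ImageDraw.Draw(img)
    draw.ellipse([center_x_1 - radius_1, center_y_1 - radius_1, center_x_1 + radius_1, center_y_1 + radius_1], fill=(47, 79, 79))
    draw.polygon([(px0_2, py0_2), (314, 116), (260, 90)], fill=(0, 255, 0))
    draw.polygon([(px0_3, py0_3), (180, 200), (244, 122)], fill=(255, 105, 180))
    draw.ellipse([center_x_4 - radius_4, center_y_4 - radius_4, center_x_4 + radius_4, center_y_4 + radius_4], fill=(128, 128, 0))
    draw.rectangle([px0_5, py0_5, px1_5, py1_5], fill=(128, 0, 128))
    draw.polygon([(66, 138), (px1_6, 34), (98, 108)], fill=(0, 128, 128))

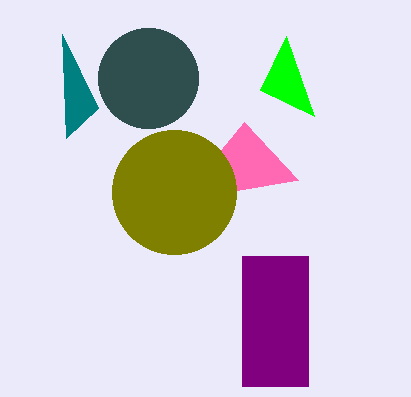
center_x_1 = 148; center_y_1 = 78; radius_1 = 50; px0_2 = 286; py0_2 = 36; px0_3 = 298; py0_3 = 180; center_x_4 = 174; center_y_4 = 192; radius_4 = 62; px0_5 = 242; py0_5 = 256; px1_5 = 308; py1_5 = 386; px1_6 = 62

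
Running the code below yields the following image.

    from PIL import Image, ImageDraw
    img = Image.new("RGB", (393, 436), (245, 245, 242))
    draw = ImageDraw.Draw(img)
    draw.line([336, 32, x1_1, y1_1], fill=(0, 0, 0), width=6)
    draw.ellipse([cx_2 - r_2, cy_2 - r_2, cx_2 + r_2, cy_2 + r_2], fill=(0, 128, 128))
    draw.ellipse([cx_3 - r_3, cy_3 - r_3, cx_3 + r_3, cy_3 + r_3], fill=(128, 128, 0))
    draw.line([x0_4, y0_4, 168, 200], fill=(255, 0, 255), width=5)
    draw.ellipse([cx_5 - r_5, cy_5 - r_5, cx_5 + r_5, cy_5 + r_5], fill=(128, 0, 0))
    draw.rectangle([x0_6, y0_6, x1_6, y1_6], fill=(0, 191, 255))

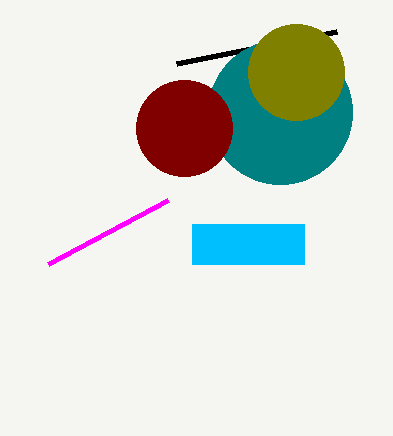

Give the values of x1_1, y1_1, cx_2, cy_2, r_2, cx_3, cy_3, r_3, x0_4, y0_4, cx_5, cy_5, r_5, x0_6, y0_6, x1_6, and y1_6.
x1_1 = 176, y1_1 = 64, cx_2 = 280, cy_2 = 112, r_2 = 72, cx_3 = 296, cy_3 = 72, r_3 = 48, x0_4 = 48, y0_4 = 264, cx_5 = 184, cy_5 = 128, r_5 = 48, x0_6 = 192, y0_6 = 224, x1_6 = 304, y1_6 = 264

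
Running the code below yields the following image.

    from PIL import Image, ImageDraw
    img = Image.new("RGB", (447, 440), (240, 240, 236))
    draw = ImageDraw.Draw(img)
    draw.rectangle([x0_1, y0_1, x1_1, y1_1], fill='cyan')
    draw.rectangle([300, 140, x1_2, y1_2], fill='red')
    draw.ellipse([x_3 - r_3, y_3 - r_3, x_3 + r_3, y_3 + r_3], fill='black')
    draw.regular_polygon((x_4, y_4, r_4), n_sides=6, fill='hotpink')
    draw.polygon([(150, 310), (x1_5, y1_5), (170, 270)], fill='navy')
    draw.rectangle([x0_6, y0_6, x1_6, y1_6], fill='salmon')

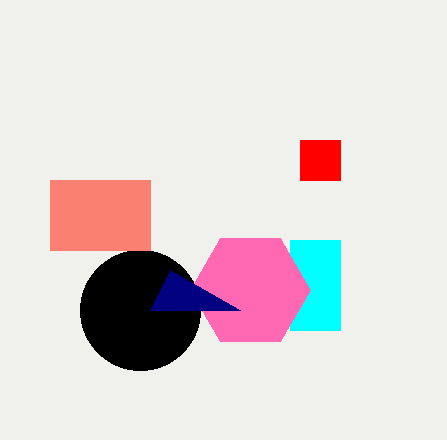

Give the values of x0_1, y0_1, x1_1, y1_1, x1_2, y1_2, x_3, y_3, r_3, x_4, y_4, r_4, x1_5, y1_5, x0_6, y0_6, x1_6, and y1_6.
x0_1 = 290, y0_1 = 240, x1_1 = 340, y1_1 = 330, x1_2 = 340, y1_2 = 180, x_3 = 140, y_3 = 310, r_3 = 60, x_4 = 250, y_4 = 290, r_4 = 60, x1_5 = 240, y1_5 = 310, x0_6 = 50, y0_6 = 180, x1_6 = 150, y1_6 = 250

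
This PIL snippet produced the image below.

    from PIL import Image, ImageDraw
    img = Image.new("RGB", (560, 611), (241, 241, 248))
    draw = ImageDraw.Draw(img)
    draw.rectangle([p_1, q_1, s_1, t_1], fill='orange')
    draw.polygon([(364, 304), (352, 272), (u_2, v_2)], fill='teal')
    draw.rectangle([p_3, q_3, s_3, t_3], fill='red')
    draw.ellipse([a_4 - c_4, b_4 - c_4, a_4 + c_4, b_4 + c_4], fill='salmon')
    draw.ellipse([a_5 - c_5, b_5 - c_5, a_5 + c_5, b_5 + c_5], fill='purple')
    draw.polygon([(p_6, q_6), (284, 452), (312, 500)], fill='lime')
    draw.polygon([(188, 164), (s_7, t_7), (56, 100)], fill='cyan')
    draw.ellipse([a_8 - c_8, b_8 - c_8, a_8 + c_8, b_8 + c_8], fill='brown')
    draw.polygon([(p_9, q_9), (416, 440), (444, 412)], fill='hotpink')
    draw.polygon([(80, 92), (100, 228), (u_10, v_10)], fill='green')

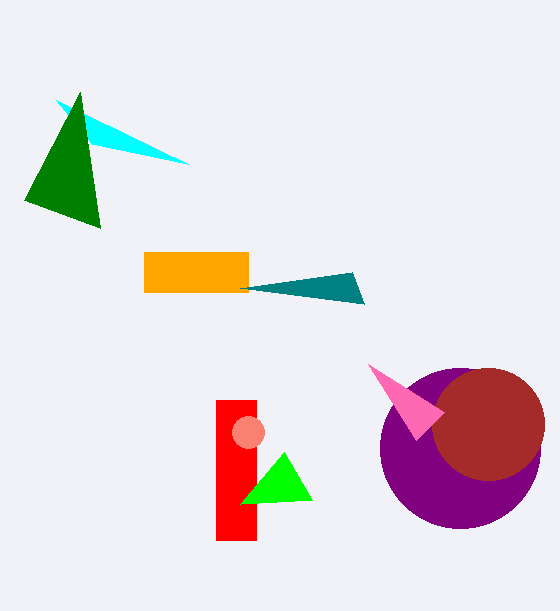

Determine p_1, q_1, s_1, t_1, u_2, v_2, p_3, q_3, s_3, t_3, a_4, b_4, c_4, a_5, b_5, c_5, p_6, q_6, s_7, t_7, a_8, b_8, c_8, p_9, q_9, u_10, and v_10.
p_1 = 144; q_1 = 252; s_1 = 248; t_1 = 292; u_2 = 240; v_2 = 288; p_3 = 216; q_3 = 400; s_3 = 256; t_3 = 540; a_4 = 248; b_4 = 432; c_4 = 16; a_5 = 460; b_5 = 448; c_5 = 80; p_6 = 240; q_6 = 504; s_7 = 92; t_7 = 144; a_8 = 488; b_8 = 424; c_8 = 56; p_9 = 368; q_9 = 364; u_10 = 24; v_10 = 200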